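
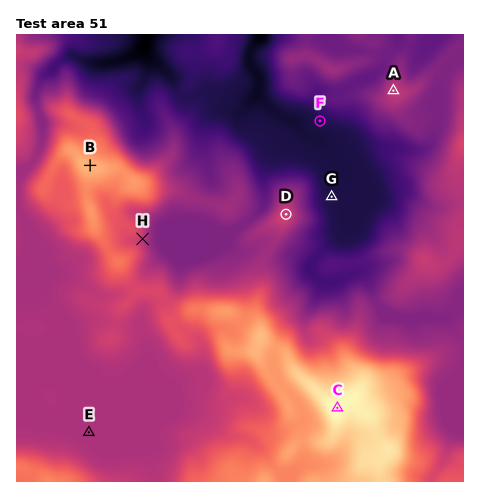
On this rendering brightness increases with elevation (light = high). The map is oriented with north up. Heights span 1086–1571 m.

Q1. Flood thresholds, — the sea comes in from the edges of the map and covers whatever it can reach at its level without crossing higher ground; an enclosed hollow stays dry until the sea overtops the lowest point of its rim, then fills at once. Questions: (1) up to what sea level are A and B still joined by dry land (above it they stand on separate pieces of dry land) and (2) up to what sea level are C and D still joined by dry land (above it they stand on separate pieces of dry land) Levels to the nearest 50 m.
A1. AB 1250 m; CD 1300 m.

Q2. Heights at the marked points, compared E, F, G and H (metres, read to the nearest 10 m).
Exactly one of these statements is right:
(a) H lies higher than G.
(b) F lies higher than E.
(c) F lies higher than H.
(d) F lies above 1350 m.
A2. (a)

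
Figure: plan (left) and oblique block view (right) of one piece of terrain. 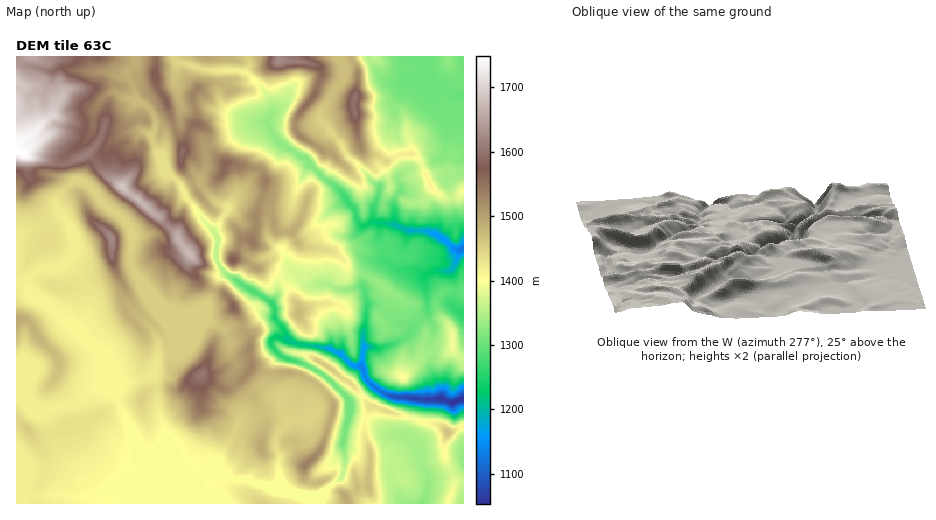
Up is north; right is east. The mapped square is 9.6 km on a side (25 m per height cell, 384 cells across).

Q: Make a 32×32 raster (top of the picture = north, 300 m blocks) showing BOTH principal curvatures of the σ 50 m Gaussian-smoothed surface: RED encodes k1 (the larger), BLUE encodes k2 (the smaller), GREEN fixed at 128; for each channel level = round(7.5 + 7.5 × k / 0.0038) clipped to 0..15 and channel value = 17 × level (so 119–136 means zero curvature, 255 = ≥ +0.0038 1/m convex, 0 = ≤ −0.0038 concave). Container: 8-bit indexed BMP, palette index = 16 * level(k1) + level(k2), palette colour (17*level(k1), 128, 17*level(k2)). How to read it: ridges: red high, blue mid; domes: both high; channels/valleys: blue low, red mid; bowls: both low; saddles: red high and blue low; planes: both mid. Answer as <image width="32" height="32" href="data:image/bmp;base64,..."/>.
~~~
<image width="32" height="32" href="data:image/bmp;base64,Qk02CAAAAAAAADYEAAAoAAAAIAAAACAAAAABAAgAAAAAAAAEAAATCwAAEwsAAAABAAAAAAAAAIAAABGAAAAigAAAM4AAAESAAABVgAAAZoAAAHeAAACIgAAAmYAAAKqAAAC7gAAAzIAAAN2AAADugAAA/4AAAACAEQARgBEAIoARADOAEQBEgBEAVYARAGaAEQB3gBEAiIARAJmAEQCqgBEAu4ARAMyAEQDdgBEA7oARAP+AEQAAgCIAEYAiACKAIgAzgCIARIAiAFWAIgBmgCIAd4AiAIiAIgCZgCIAqoAiALuAIgDMgCIA3YAiAO6AIgD/gCIAAIAzABGAMwAigDMAM4AzAESAMwBVgDMAZoAzAHeAMwCIgDMAmYAzAKqAMwC7gDMAzIAzAN2AMwDugDMA/4AzAACARAARgEQAIoBEADOARABEgEQAVYBEAGaARAB3gEQAiIBEAJmARACqgEQAu4BEAMyARADdgEQA7oBEAP+ARAAAgFUAEYBVACKAVQAzgFUARIBVAFWAVQBmgFUAd4BVAIiAVQCZgFUAqoBVALuAVQDMgFUA3YBVAO6AVQD/gFUAAIBmABGAZgAigGYAM4BmAESAZgBVgGYAZoBmAHeAZgCIgGYAmYBmAKqAZgC7gGYAzIBmAN2AZgDugGYA/4BmAACAdwARgHcAIoB3ADOAdwBEgHcAVYB3AGaAdwB3gHcAiIB3AJmAdwCqgHcAu4B3AMyAdwDdgHcA7oB3AP+AdwAAgIgAEYCIACKAiAAzgIgARICIAFWAiABmgIgAd4CIAIiAiACZgIgAqoCIALuAiADMgIgA3YCIAO6AiAD/gIgAAICZABGAmQAigJkAM4CZAESAmQBVgJkAZoCZAHeAmQCIgJkAmYCZAKqAmQC7gJkAzICZAN2AmQDugJkA/4CZAACAqgARgKoAIoCqADOAqgBEgKoAVYCqAGaAqgB3gKoAiICqAJmAqgCqgKoAu4CqAMyAqgDdgKoA7oCqAP+AqgAAgLsAEYC7ACKAuwAzgLsARIC7AFWAuwBmgLsAd4C7AIiAuwCZgLsAqoC7ALuAuwDMgLsA3YC7AO6AuwD/gLsAAIDMABGAzAAigMwAM4DMAESAzABVgMwAZoDMAHeAzACIgMwAmYDMAKqAzAC7gMwAzIDMAN2AzADugMwA/4DMAACA3QARgN0AIoDdADOA3QBEgN0AVYDdAGaA3QB3gN0AiIDdAJmA3QCqgN0Au4DdAMyA3QDdgN0A7oDdAP+A3QAAgO4AEYDuACKA7gAzgO4ARIDuAFWA7gBmgO4Ad4DuAIiA7gCZgO4AqoDuALuA7gDMgO4A3YDuAO6A7gD/gO4AAID/ABGA/wAigP8AM4D/AESA/wBVgP8AZoD/AHeA/wCIgP8AmYD/AKqA/wC7gP8AzID/AN2A/wDugP8A/4D/AIeHh4eHh4eHh4eHh3eHd4eXmJaWhYWWuIamhneHhpeWh4eHh4eIh4eHh3d3h4eHhoWFhoWnx8OTp6eGh4iGh6d3h4eHh4eIh4eHd4eHh4eHl5eFh8iDpZOmt3WHh4eXloeHh4eHh4eHh4eHh4eHdpeHqIWWlteUhIbHhoiHh7d2h4eHiIiHh4eHh4d3h4eHh4eohZiHpqaCl6Z2h3d2tnWXh4eHiIeHh4aXhoaXh4eHh4eHh4d2x4KohnZ2lrbo5Yd3h4eHh4iGh4eGh5iYl4d3h4eHh3fHgpa39/fHp6eTh4eHh4eHh4aYh4aHh5eGh4eHd4eHd9iQ1daAgICAgJGHh5iHh4eHd4eHlqaol5eXh3eHd4fXkOXmgKbJt6eEtnd3h5eHh4eHh4eGhae4loanl8bY06D1xZDHt7inlpanh3aXl4eHd3eHh4aHdbeGhqe2kdDy+KSQ0ceXl4eWp6eGmJeHh4d3d4eXhod3lqd2p6WwoJCworWypJSVh4eHtZaod3d3h4eHl5eHh3eGhoamybKU2aeWppKmmIeGlpe1mIeHh4eHh5eHh4eHh3eWt6amgMiohoaopaWHh4eFt4SGhoeHh3d3l5d3h4eGdobolbORuKenqKiWlYeXmJWWh4eHiIiHh3anhnaHdpe3xpRwpaWmhnWFlYSXmIeHhqinh4eHh4eHlraFh4eGtqSQoabIhoaHh4enlpeHdoaFhKWHh4eHd4XHlYWXh5fJt5D6pZWWhYaHl7eFh4eHiIioo4eIiId2dcelhYeWt7ingLWnqISFp5enlpaHh5eoqKSid4eIh4Wm6JV1hJTYh4SDt5aVp7eWhpaWhKaWk4KClLaHh4d2ldeFhIS215WVkrWWl5eXdbeFlrizk6Wml5eWh5aGdoemlYSE19eWlZHHhYWHl4eFp4eGg7WDtqanlqeXppeGhZeDlOm1hYaUtpWXdnaXl4aWuJR0t5S2hIa3lqeFlZSFdJXHl7d1daSmhriGhqenmJWShLi1pKWFhseGhre3prbHpoeGp5Z015aGp7e4p4WXc6W3xaOmt6WmhYeHl5d2doW3hZeWpYW3l4amdnWGdoKl16eDyJZ2lqeGh4eHl6eWh4WnhoWElqamp5d2d4eFtseGhYbHdnaWl4d3h4eHppaXhbiGl6aGpZenhnZ3h4W2tnaHhtiWhpeHh4eHh4eXlnaFp4Z2hbiUpoWVhnaHdoPnlYWnxoV2h4d3h4iHh4eop6eVloaWt4SomJaot5WGdYXXdJXYlYZ3h3eHh5eHhZaFhYaGhqenhpeWlZaElZZ1Y8WWddd0h3eHh4eHlpaXlpeXl4d2lqaFlaaWlpWWybfGxYWGxYSHh4eHh4c="/>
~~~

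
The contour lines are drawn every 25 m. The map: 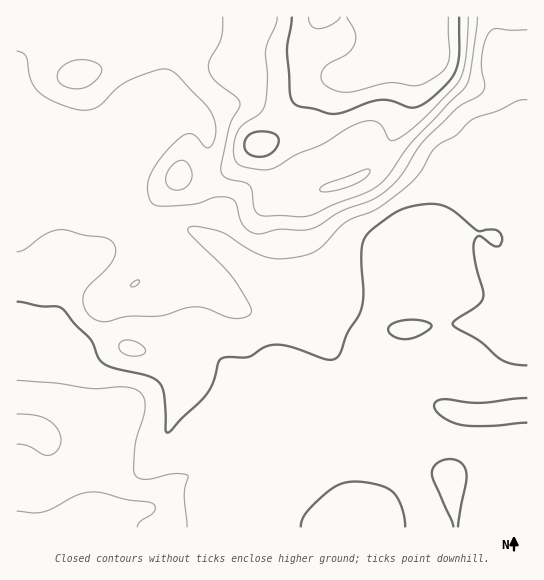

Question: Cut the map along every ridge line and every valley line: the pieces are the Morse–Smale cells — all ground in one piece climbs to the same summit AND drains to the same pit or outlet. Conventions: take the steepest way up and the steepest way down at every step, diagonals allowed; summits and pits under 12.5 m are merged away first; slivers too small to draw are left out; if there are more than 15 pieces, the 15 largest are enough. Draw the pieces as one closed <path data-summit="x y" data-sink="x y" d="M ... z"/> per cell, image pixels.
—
<path data-summit="423 17" data-sink="17 527" d="M527 16l-382 0-1 10 3 9 18 26-2 22-4 5-16 5-8 6-15 22-10 10-23 12-24 24-7-34-23-26-11-7-6-1 1 300 15-1 3-35 18-40 12-46 0-46 6-21 10-23-2-8-10-10 33-12 21-2 19-10 41-34 14 6 5 0 16-9 21-5 15 1 37 20 6 6 6 11 6 20-2 3-12 5-14 11-18 3-20 9-16 17-10 24 0 9 46 38 27 4 25-1-30 14-9 37 0 16 3 7 25 26-5 11-14 13-40 16-15 13 15-18 2-8-16-39-9-10-24-18-59-15-18 0-46 23-19 15-3 7-1 24 3 6 22 10 14 25 5 15 0 46-3 8-31 12-16 9 36 0 32-13 23-6 10 2 8 10 7 4 43 0 6-4 9-18 4-16 1-16 10-2 139-57 7-5 4-16 17-8 33-10 38 4 20 6 35-1z"/><path data-summit="135 283" data-sink="17 527" d="M190 229l-19 0-46 12-52 22-8 11-12 49-18 40-2 36 21 4-2-18 4-19 19-15 46-23 18 0 22 7 29 5 8 3 16 12 13 11 10 19 10 25 0 5-6 10 44-18 14-13 5-11-25-26-3-7 0-16 9-37 30-14-25 1-24-3-43-34z"/><path data-summit="370 527" data-sink="17 527" d="M410 431l-7 0-40 13-26 3-24 5-52 21-36-2-1 16-4 16-9 18-6 4-43 0-7-4-8-10-10-2-19 4-35 14 434 0-22-56-7-13-7-9-8-5-47-8z"/><path data-summit="178 177" data-sink="17 527" d="M183 111l-41 34-19 10-21 2-34 13 11 9 2 8-10 23-6 21-1 24 2 18 8-10 40-18 57-16 19 0 23 10-1-9 4-17-9-32 1-46-4-10-9-10z"/><path data-summit="527 410" data-sink="17 527" d="M443 373l-22 3-34 13-8 20-137 56-10 6 29 2 52-21 24-5 26-3 40-13 7 0 16 5 47 8 8 5 7 9 7 13 22 56 10 1 1-145-35 0-20-6-12 0z"/><path data-summit="78 74" data-sink="17 527" d="M138 37l-21 3-50-3-41 19-9 7-1 35 17 9 23 26 7 34 24-24 23-12 10-10 15-22 8-6 16-5 4-5 2-10 0-12-2-6-13-14z"/><path data-summit="35 429" data-sink="17 527" d="M35 399l-19 0 1 129 28 0 48-21 3-8 0-46-16-36-3-5-14-7z"/><path data-summit="258 145" data-sink="17 527" d="M249 103l-23 2-29 13 7 7 4 10-1 46 9 32-4 25 5 5 0-10 6-16 11-17 13-11 16-6 18-3 28-18-6-21-6-11-6-6z"/><path data-summit="41 17" data-sink="17 527" d="M143 16l-126 0-1 49 10-9 41-19 24 0 14 3 33-3 11 4z"/>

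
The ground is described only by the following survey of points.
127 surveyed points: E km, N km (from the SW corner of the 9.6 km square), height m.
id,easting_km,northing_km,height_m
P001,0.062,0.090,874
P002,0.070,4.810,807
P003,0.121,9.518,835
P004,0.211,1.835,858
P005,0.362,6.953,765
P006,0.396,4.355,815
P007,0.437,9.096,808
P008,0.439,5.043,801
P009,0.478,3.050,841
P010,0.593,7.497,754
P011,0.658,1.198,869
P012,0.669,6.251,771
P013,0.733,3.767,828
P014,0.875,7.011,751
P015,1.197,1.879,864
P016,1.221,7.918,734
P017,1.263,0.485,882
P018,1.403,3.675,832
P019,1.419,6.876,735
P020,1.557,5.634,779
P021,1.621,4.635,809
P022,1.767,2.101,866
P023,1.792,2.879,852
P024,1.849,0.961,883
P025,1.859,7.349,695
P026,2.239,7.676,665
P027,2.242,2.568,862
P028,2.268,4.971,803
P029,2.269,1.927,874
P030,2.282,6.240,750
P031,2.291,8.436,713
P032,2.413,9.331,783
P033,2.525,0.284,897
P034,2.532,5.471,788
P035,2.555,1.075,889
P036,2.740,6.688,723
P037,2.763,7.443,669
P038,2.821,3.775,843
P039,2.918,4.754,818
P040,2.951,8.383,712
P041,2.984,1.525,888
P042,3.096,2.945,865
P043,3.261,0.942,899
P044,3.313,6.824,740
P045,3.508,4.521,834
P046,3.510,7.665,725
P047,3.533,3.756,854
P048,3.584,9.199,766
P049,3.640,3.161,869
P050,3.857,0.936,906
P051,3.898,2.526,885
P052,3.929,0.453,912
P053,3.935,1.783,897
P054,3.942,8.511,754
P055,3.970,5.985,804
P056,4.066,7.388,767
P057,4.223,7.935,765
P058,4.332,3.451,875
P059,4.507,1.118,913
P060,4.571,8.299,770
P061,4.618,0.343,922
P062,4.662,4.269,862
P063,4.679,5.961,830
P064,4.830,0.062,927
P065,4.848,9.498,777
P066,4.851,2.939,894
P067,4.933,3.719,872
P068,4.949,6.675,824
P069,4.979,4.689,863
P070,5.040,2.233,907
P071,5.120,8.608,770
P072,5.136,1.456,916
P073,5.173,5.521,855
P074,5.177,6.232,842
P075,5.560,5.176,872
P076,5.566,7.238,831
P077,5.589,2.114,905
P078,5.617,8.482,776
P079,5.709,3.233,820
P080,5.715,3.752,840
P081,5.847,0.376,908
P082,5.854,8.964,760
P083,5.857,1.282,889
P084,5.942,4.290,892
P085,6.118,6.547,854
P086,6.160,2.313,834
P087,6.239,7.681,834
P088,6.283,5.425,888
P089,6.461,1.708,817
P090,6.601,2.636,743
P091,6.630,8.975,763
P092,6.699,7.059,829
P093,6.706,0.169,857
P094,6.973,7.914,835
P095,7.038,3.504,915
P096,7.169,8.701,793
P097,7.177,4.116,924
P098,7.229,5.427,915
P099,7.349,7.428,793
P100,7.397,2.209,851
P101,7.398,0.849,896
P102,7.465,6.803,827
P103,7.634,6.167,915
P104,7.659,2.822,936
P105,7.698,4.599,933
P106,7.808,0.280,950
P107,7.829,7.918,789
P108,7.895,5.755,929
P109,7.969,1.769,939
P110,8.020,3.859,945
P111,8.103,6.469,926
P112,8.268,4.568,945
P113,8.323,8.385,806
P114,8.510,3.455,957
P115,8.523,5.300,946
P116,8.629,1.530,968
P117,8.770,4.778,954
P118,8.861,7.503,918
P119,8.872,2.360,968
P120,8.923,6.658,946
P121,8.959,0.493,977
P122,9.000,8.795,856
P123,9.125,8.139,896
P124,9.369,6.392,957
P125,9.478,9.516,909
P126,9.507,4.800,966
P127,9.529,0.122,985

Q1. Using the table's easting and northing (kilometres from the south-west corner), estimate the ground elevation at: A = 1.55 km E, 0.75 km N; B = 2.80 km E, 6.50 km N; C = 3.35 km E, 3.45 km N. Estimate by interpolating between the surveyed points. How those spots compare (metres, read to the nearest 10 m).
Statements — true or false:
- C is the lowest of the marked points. false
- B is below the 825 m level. true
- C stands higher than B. true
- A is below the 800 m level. false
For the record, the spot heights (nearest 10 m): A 880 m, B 740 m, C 860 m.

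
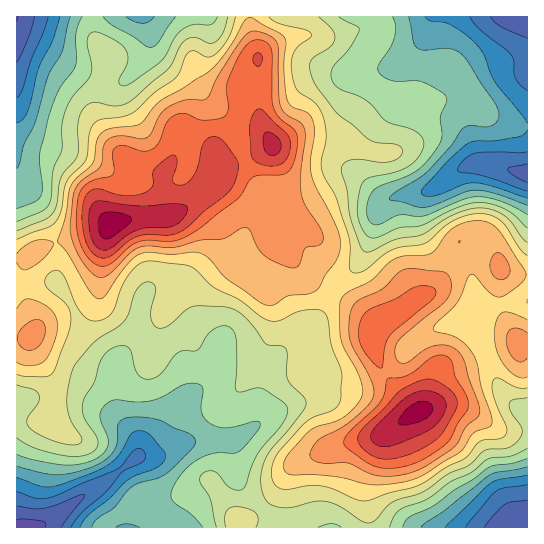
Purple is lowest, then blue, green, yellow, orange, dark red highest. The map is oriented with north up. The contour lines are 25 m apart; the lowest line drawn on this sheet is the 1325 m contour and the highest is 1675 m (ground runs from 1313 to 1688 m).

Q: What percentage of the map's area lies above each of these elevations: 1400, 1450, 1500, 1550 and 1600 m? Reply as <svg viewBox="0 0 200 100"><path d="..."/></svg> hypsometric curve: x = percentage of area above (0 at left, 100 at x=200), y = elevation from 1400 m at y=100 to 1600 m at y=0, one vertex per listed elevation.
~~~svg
<svg viewBox="0 0 200 100"><path d="M185 100l-28-25-48-25-45-25-39-25"/></svg>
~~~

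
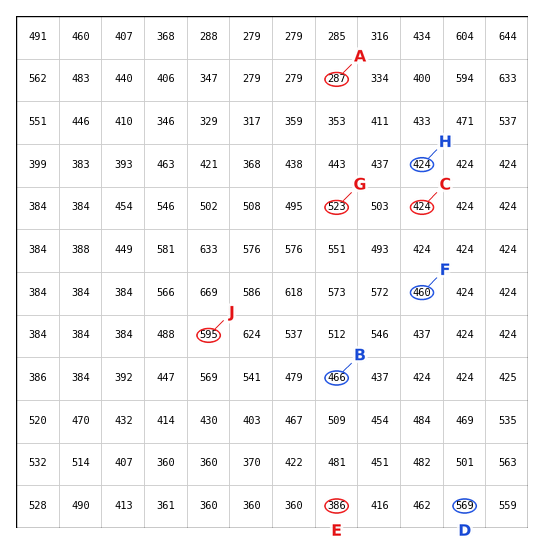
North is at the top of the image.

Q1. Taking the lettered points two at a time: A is lower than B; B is higher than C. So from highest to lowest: B C A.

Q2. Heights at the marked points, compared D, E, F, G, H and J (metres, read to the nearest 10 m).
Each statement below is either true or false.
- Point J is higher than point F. true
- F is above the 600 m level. false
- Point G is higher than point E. true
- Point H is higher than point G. false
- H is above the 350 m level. true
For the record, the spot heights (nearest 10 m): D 570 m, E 390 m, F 460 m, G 520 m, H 420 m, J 600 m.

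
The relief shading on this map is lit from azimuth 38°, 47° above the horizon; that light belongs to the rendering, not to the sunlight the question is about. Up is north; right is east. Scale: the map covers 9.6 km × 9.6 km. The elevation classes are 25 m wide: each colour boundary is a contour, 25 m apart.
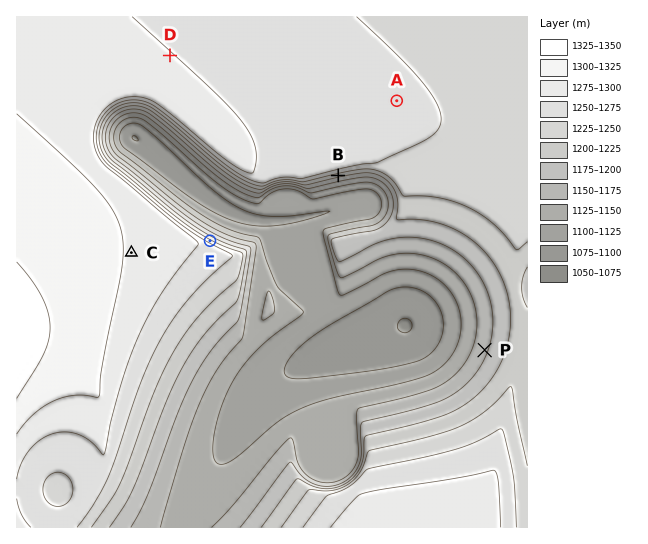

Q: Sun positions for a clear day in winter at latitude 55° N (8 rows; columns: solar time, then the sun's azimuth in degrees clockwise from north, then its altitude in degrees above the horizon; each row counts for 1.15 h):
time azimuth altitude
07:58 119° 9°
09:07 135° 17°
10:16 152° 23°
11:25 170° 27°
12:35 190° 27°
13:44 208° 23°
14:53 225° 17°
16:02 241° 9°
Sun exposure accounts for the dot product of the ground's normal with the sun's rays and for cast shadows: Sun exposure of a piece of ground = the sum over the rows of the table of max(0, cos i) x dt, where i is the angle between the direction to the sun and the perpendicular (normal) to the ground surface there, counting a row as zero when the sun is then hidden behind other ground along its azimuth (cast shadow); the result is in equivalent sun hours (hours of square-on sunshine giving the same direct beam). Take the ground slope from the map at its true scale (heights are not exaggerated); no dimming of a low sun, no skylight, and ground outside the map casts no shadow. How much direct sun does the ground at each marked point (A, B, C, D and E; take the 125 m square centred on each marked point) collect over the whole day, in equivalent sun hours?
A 3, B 4.9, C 3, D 2.9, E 0.9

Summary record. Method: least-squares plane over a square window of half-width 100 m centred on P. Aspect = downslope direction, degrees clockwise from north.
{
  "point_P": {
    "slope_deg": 5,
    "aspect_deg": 290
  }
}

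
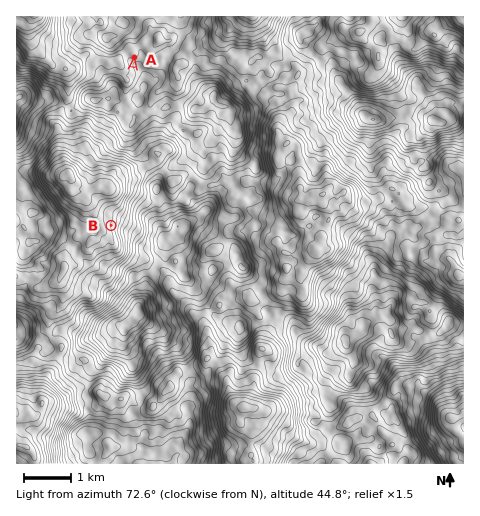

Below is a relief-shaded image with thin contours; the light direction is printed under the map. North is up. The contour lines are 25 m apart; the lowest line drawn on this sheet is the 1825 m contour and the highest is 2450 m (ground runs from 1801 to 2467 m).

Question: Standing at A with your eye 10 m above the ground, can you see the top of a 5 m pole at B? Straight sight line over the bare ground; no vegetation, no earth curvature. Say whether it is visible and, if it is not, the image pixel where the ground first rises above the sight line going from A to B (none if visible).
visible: false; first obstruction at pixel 121 157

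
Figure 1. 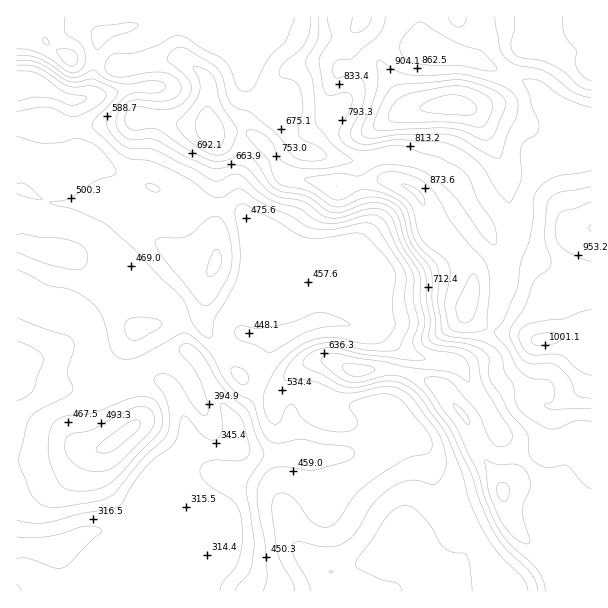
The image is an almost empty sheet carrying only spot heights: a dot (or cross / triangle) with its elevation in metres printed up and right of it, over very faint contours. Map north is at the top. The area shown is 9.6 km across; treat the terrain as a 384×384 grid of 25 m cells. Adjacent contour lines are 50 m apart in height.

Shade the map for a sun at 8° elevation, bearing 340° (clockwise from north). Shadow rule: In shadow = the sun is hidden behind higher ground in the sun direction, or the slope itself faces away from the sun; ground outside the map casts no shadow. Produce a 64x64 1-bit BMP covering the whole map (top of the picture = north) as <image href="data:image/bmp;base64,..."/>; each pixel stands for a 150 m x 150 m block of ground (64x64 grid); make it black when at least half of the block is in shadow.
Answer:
<image width="64" height="64" href="data:image/bmp;base64,Qk0+AgAAAAAAAD4AAAAoAAAAQAAAAEAAAAABAAEAAAAAAAACAAATCwAAEwsAAAIAAAAAAAAA////AAAAAAAAAAAAAAAAQAAAAAAAAADAAAAAAAAAAcAAAAAAAAABgBwAAAAAAAOA//wAAAAAAwD//gAAAAAAAP//gAAAAAAAP//AAAAAAAAP/8AAAAAAAAf/wAAAAAAAAf/AAAAAAAAA/8AAAAAAAAD/wAAAAAAAAH/AAADAAAAAH8AGP/AAAAAPwA///AAMAAfAB//+AB8AA4BAP/8AfwAAAMAP/wD/AAAAwB/8CAcAAAHCf/wYGwAAAcP//Dg8AAAAA//weHwAAwAB8cD4/AAHjAAAA/j4AAf8AAAH/PgAB/wAAAf8OAAB+QAAAfAAAAADgAHAcAAAAAeAB8AQAAAAB8AfwBAAAAAHwD/gAAAAAAOAf+AAAA4AA5D/8AAAfgABuf/8AAD8AAH5//4AAAAAAH///gAAAAAA///+AAAAAAD///AAAABAAf//8AAAAMAD///wAAAAAA////B4AAAB////8PwAAAP////h/AAAB//vAAf8AAAP/8AAH/wAAA//wAP//gAAH//AD//+AH7//8Bf//8A/v/AAAP//wAADwAAAP//AQOAAAAAP/4DD8AAAAABhh8/4AAAGAAAP3//gAAYAAB////gABgAAP///+AAAAAB+P8BwAAAAAPw8AAAAAAAAeDgAAAAAABAAAAAAAAAAMAAAAAAAAAAAAAAAAAAAAAAAA=="/>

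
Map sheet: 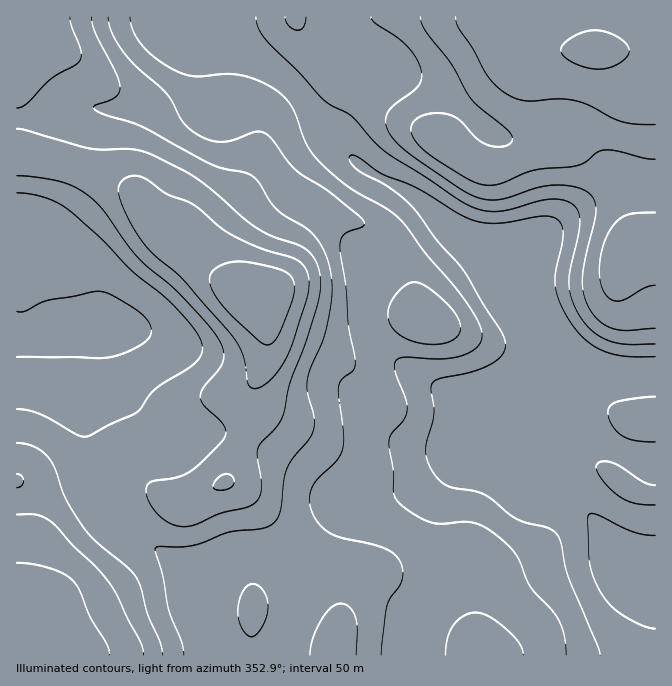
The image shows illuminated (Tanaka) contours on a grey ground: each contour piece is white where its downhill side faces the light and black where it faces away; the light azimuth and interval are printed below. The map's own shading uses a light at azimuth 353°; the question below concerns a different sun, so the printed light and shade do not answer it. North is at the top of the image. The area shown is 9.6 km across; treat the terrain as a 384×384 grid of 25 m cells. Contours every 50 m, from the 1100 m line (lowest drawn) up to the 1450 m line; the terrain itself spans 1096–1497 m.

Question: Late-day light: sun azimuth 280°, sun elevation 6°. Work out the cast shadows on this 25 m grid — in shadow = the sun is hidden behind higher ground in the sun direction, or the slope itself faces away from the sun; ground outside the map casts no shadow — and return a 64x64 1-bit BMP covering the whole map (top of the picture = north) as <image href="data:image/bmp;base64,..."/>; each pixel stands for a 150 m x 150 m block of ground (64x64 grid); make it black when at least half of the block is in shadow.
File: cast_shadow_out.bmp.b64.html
<image width="64" height="64" href="data:image/bmp;base64,Qk0+AgAAAAAAAD4AAAAoAAAAQAAAAEAAAAABAAEAAAAAAAACAAATCwAAEwsAAAIAAAAAAAAA////AAAAAAAAH+AAfAADwAAf4AB8AAHAAB/AAHwAAcAAH8AAOAAB4AAfgAAwAAHgAB+AAAAAAeAAHwAAAAAB4AAPAAAAAAHgAAAAAAAAAcAAAAAAAAADwAAAAAAAAAHAA4AAAAAAAcAHwAAAAAAAAAeAOAAAAAAAB4AAfwAAAAAPAAH/gAAAAB8AAf+AAAAAHgAB/wAAAAAeAAH8AAAAABgAAMAAAAAAAAAAAADAAAAAAAAAwOAAAAAAAAHg8AAAAAAAA/HwAAAAAAA/8fAAAAAAAD/x4AAAAAAAf//4AAAAAAB///gAAAAAAD//8AAAAAAAP//gAAAAAAA//4f4AAAAAD//D/gAAAAAP/4f+AAAAAA//h/wAAAAAD/+H+AAAAAAP/4fwAAAAAAf/h+AAAAAAB/+HwAAAAAAD/w+AAAAAAAP+HwAAAAAAAfg/AAAAAAAB8H4AAAAAAAAAfAAAAAAAAADwAAAAAAAAAEAeAAAAAAAAAB8AAAAAAAAAHgAAAAAAMAAAAAAAAABgAAAAAAAAAEAAAAAAAAAAAAAAAAAAAAYAAAAAAAAAAAAAAAAAAAAAAAAAAAAAAAAAAAAAAAAAAAAAAAAAAAAAAAAAAAAAAAAAAAAAAA/AAAAAAAAAP8AAAAAAAAB/wAAAAAAAAP+AAAAAAAAB/4AAAAAAAAH8AAAAAAAAA=="/>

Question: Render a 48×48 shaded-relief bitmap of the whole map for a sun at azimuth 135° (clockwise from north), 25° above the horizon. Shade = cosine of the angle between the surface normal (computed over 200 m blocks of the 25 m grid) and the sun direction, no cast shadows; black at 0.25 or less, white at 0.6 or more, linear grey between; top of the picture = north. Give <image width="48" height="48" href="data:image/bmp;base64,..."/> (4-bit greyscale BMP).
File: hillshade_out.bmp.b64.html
<image width="48" height="48" href="data:image/bmp;base64,Qk32BAAAAAAAAHYAAAAoAAAAMAAAADAAAAABAAQAAAAAAIAEAAATCwAAEwsAABAAAAAAAAAAAAAAABEREQAiIiIAMzMzAERERABVVVUAZmZmAHd3dwCIiIgAmZmZAKqqqgC7u7sAzMzMAN3d3QDu7u4A////AHd3iIiaqph3eIh1Rpu6h3dmd4iJmqiHd3d4iIiZqph3eJl1RYu6h3dmZ3eImqmHd3eIiIiZqYh3eJmGRHqqiHdmZ3d4iZh3d3eIiImaqYd3Z4mHVGipmHdmd3d3iZiHd3d4iYmaqYd3Z4mHZWiZmIdmd4iIiZiHd3d3iIiJqYd3ZniHdmeImId3eIiImZiHd2Zmd3d4mYd3d3iId3eIiId3eImImqh3d2Znd3d3iZmId4iId3d3eIdmeIiImqh3d1Z3d3d3iru5mJmYd2Zmd3ZmZ3d3iqh4iFZ4iHd3is3cuqqZh2ZmZmZVZmZmeZiImWZ4iId3eKzdzMuph3d3d2ZVVnZVZ4iJmoiJmIdmVnm83My6mId3d3ZVVndmZ4iImZmZmHdlRDV5vMy7qpmIiIdlZnd3d4d4h4iamHZmUyI2iru7u6mZmZh2ZniId3d3d2eJmHZnZTETaau7u6qZmZh3Z3iId3Z3d1Z4h2Znd1MjaKu7u6qZmqqYeIiIdmZ4mVVndmVneHZVaKu7u6qZq7uoiIiHdmZ4mlZndlVneId3eau6qqqZq7upiIh3dmZmeGZ3ZlVWZ3d3iau6qqqZqqqYh3d3d2VURGZ3ZmVVVVVWeKzLqZmZmqqZiId3d2VEM2ZmZmVURDM0V63tupmZmqq6qZiHd2ZmVWZmZmZVRDIiRp3/25mZq7zMy6mId3iZqmZ3d3ZlVUMzRp3/66mZq83d3LqYd4m83Xd3d3d2ZlVEVpz/7KmJmszd3KmId4m93Yh3d3d3dmZWaJzv/bmHeKu7upiHdmiszIiId3eHd2ZmeKzv/cl1RniZmYh3ZFeau4iIiIiIh2Zmd5vf/sp0NGeImId2QzWJqoiZmIiIh2ZVVni+/smFNFd4mYd1ISR5mYiJmYiIiHZUREWL3cmHVWeImHd0EANpmXiJmYd3iHZURDNHrLl3d3d4iHd1EAFYmXd4iYdmeHdlRDM1i7qIiIiIiId2IABGiHd3iHZmd3d2VVRGiqqZiIiJqqqXQQAlZ3d3d2VWd3d3ZmZmiZiIeImave3KdBAkZpiIh2Vmd2d3d3d3eIdmZ4mavf/9t0M1ZqqpiGVmdmZ3eIh3d2VWeJmZve/+2oZWd7uph2VWZmZmZ4h2ZmZniZmZq83u3Kh3d6qZhlRFZlVVVniHd3d4mZmZiJqru6mIiId3ZVREVVVURXiIiIiIiIiYd3eImamZmWZmVVRFVmVURWiZmZh3dneId2d3iJmZqnZmZVVWZ3dlVXiZmZhlVFZ3d3iIiZmaqpiHd3d3iId2ZniIiIdUMzRniImZmZmZmaqpmIiIiId2ZneIiIdTIzRXeImqqZmIiau7qpmId3ZlZmd3eIhkM0VWd4maqZmZiKvMuqmHZmZVZnd3iIh2VFVmZ3iZmZmZmZq7uqmHd3d3d3eIiJiHZmZmZniIiImZmIiaqpmHd3d3d3eImZmId2d3Zmd3d3eIiHiJqqqYd3d3d3eJmZmYh2Z3dmZmZmd3d3iJqqqYd3d3dmaJmIiIh2Znd2ZmZmd3dw=="/>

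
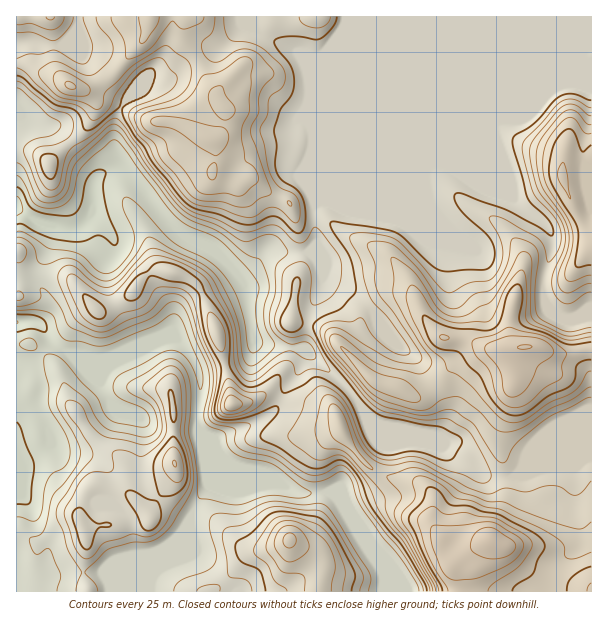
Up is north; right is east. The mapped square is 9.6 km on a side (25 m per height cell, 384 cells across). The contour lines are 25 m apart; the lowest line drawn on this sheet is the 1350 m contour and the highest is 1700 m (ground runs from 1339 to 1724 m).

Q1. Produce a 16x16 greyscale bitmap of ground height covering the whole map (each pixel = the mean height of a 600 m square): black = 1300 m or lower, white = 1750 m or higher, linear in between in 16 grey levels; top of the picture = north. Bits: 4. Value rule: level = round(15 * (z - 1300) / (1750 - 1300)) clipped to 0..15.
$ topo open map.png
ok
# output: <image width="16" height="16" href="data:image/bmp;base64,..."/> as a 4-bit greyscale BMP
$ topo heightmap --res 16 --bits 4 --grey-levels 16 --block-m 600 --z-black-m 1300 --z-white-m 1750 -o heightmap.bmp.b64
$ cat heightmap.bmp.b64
<image width="16" height="16" href="data:image/bmp;base64,Qk32AAAAAAAAAHYAAAAoAAAAEAAAABAAAAABAAQAAAAAAIAAAAATCwAAEwsAABAAAAAAAAAAAAAAABEREQAiIiIAMzMzAERERABVVVUAZmZmAHd3dwCIiIgAmZmZAKqqqgC7u7sAzMzMAN3d3QDu7u4A////AEVUVWiWSdy7RmVFeYV83bo2Z2RFVZupmTRmdEVoiHiINERlZ5hniYg0NGaHiKqsujMzRkVpib3bNGRHRniKq6hFVmU2Z5iJmUM0Q0VnhmiKIzNHd2Zmd3pUNIqXZmZmm1ZHqpZmZmabV4ial2ZmZmiJh4mXZmZmZoiKmHd2ZmZm"/>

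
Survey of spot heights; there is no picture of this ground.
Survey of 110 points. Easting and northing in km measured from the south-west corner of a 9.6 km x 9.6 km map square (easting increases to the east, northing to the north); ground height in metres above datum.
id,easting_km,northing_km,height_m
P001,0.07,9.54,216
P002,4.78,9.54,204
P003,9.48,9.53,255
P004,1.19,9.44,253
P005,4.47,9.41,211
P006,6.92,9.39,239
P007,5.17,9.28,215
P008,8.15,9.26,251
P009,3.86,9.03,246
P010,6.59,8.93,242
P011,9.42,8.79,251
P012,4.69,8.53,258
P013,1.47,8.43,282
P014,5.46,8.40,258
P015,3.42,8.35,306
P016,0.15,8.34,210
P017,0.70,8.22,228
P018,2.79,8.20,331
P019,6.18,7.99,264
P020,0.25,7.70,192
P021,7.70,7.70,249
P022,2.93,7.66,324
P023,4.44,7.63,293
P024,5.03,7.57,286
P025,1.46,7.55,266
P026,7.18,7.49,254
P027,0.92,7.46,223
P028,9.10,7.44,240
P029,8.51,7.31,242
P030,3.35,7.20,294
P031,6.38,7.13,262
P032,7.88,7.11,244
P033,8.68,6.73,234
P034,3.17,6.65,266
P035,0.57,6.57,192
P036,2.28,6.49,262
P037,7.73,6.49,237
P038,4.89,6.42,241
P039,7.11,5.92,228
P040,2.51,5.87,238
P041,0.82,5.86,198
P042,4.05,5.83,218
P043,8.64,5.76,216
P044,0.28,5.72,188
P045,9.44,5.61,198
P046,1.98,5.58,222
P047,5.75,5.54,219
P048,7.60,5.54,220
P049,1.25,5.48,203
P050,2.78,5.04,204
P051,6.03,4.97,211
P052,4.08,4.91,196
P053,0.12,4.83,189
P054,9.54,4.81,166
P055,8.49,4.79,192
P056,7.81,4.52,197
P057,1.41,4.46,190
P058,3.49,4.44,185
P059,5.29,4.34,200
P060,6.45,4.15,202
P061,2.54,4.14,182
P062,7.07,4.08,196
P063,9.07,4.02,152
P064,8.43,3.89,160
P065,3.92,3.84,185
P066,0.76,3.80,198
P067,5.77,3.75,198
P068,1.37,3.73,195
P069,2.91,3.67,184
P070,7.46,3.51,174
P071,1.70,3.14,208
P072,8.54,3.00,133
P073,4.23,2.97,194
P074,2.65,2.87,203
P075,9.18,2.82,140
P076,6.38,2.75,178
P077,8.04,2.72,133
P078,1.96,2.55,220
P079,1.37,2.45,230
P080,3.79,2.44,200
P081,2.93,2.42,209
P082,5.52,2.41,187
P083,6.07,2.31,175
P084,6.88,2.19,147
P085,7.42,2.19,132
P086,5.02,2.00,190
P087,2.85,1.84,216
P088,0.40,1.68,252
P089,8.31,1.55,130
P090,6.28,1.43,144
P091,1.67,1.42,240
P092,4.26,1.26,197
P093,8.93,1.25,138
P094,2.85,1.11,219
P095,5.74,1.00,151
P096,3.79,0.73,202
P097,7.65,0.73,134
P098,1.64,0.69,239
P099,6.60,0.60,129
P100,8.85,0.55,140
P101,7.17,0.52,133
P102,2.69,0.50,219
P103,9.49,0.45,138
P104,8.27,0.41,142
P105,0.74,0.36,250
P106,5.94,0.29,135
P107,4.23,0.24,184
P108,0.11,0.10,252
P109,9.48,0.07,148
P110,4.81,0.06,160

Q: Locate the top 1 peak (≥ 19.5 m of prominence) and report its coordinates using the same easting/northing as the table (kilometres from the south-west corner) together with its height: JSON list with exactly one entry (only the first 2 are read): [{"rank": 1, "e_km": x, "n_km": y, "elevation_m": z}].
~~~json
[{"rank": 1, "e_km": 2.64, "n_km": 8.09, "elevation_m": 333}]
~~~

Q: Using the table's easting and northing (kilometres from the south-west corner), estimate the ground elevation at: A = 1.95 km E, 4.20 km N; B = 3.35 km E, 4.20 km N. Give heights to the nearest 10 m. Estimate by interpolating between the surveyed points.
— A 190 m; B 180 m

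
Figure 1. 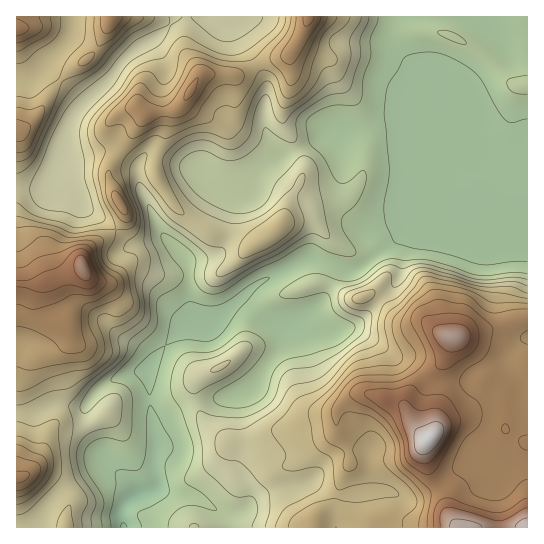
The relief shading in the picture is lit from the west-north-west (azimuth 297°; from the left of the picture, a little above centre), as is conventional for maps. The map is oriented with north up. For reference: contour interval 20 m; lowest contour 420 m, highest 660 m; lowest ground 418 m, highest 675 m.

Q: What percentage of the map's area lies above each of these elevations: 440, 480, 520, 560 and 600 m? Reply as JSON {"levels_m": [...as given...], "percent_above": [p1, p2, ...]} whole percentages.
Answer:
{"levels_m": [440, 480, 520, 560, 600], "percent_above": [88, 61, 40, 22, 8]}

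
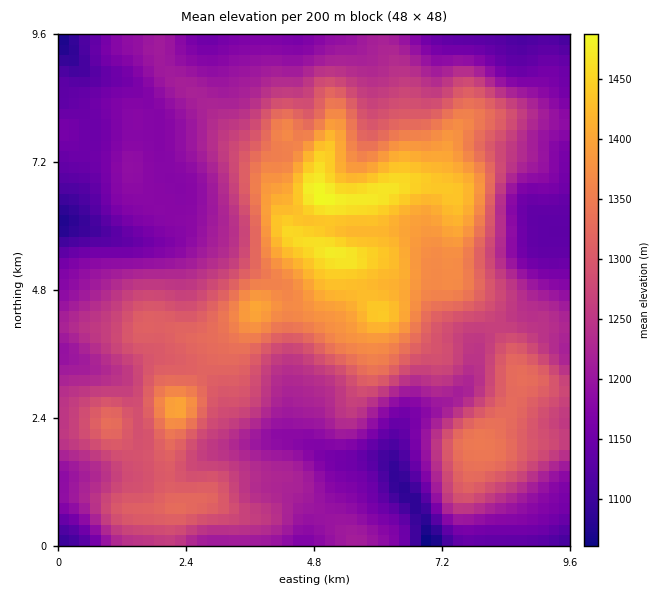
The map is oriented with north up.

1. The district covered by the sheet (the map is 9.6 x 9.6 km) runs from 1050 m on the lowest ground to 1490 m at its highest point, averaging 1260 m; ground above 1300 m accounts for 30.1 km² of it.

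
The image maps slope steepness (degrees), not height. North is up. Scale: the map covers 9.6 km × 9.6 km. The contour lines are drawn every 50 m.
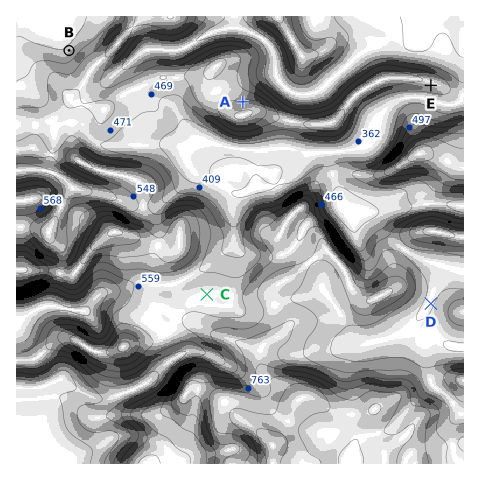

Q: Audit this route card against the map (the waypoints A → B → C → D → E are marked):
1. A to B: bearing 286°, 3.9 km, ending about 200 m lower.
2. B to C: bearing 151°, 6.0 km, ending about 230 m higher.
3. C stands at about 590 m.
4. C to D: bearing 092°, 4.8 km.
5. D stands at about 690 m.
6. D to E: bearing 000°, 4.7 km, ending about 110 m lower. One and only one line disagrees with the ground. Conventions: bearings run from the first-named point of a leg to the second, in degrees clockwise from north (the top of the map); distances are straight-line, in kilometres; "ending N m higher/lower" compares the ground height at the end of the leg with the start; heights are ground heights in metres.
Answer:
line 5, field height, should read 550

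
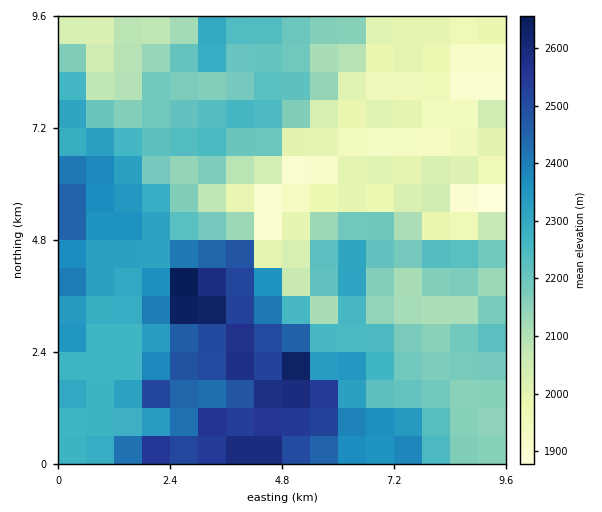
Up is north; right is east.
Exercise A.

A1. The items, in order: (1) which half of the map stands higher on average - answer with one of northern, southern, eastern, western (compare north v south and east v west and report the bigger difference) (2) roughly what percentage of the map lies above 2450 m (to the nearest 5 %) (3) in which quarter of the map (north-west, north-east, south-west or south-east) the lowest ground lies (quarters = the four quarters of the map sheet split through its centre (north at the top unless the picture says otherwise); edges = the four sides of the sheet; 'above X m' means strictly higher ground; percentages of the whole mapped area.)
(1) The southern half stands higher on average than the northern half.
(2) Roughly 15 % of the ground is higher than 2450 m.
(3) The lowest point lies in the north-east quarter of the map.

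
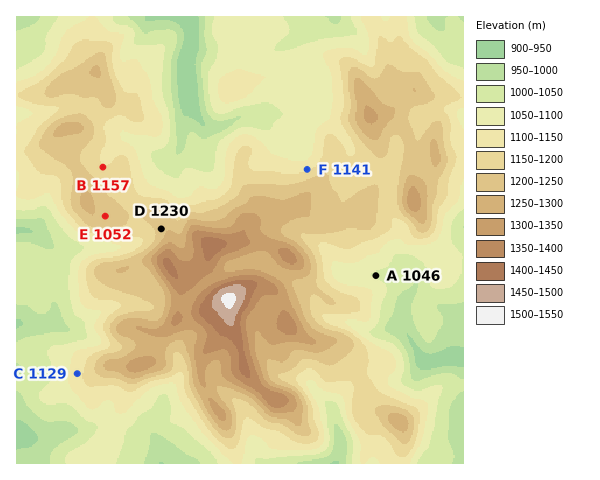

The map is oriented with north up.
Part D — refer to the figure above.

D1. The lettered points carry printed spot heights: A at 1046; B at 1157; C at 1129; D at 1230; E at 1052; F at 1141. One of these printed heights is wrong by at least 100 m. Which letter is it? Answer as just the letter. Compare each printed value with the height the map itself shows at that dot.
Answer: E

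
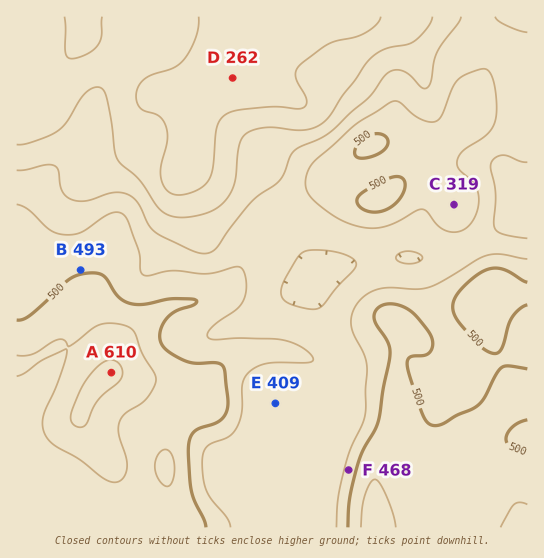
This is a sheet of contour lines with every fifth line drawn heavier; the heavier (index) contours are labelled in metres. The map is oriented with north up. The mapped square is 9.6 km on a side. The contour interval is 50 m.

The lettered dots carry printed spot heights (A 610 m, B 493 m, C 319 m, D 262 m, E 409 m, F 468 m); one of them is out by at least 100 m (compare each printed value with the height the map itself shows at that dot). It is C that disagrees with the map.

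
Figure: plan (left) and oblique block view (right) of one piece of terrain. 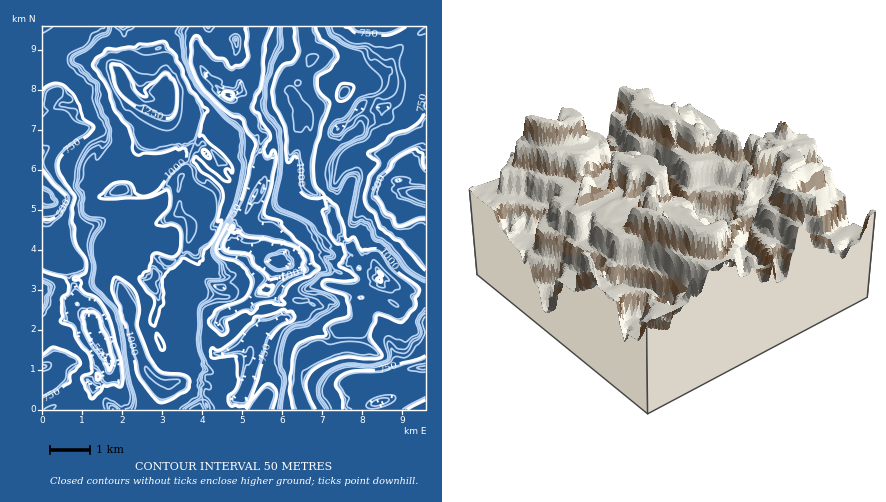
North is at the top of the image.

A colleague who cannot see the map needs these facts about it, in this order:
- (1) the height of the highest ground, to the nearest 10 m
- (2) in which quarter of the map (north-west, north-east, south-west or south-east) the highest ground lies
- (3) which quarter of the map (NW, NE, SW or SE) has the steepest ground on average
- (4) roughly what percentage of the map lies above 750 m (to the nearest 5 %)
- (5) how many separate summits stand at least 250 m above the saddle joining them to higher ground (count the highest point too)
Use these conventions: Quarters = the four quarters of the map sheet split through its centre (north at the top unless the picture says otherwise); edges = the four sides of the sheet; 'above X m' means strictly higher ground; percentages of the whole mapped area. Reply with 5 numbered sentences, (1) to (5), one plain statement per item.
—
(1) About 1320 m is the highest elevation on the sheet.
(2) The highest point lies in the north-west quarter of the map.
(3) The steepest ground, on average, is in the south-east quarter.
(4) Roughly 75 % of the ground is higher than 750 m.
(5) Counting only tops that stand 250 m proud, the map has 2 summits.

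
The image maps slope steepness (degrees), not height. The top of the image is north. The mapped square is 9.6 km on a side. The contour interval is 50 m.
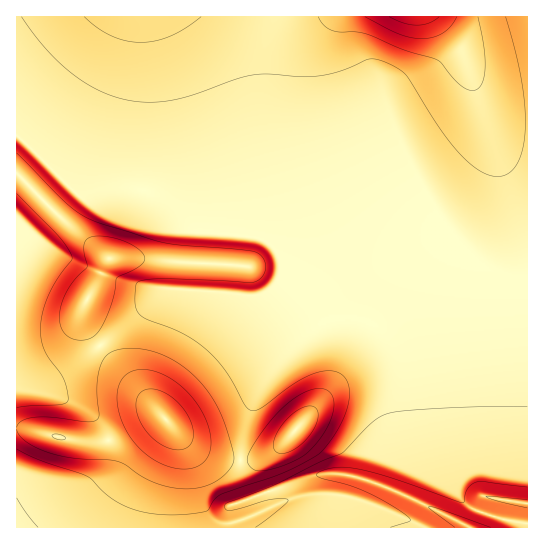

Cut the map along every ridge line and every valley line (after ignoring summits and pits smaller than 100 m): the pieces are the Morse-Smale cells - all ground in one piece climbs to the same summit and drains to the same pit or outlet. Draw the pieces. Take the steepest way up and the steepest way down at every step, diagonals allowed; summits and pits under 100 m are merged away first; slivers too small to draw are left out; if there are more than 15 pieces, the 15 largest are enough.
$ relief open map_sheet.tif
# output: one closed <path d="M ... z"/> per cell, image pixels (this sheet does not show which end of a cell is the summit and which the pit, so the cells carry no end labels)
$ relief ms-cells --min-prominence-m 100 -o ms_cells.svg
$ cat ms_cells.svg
<path d="M527 16l-510 0-1 119 7 5 58 56 30-8 30 1 18 7 11 7 28 29 47 3 14 2 8 4 12 12 10 22 19 20 18 26 9-2 23 0 9 2 15 10 14 19 7 24 5 61 7 34 0 10-6 18 62 31 10-26 5-6 42 7z"/><path d="M18 136l-2 1 1 391 451-1-59-30 6-18 0-10-7-34-5-61-7-24-14-19-9-7-15-5-23 0-9 2-18-26-19-20-10-22-12-12-8-4-14-2-47-3-28-29-11-7-18-7-30-1-30 8z"/><path d="M486 496l-5 6-8 26 55-1 0-22-2-2-25-3z"/>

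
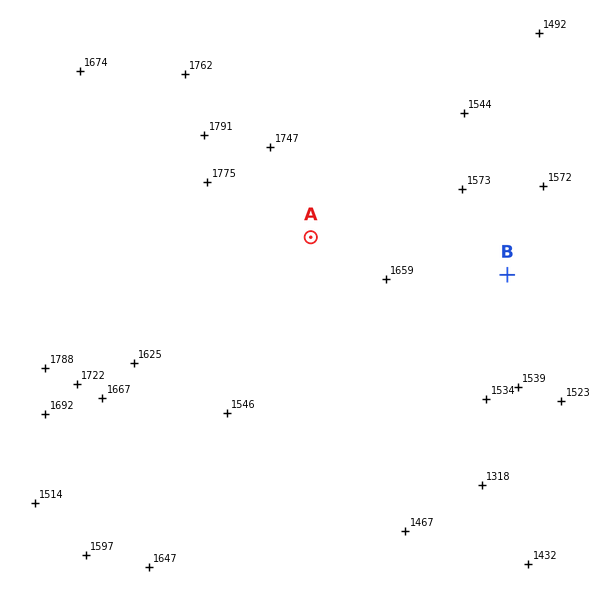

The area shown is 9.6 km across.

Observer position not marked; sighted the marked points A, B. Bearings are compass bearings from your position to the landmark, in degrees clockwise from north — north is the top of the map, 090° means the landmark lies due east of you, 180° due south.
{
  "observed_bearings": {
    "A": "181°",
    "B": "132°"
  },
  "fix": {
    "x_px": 313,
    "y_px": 100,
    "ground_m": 1690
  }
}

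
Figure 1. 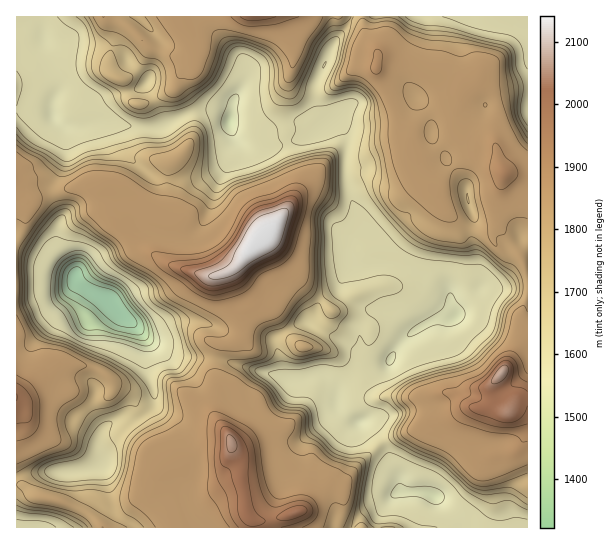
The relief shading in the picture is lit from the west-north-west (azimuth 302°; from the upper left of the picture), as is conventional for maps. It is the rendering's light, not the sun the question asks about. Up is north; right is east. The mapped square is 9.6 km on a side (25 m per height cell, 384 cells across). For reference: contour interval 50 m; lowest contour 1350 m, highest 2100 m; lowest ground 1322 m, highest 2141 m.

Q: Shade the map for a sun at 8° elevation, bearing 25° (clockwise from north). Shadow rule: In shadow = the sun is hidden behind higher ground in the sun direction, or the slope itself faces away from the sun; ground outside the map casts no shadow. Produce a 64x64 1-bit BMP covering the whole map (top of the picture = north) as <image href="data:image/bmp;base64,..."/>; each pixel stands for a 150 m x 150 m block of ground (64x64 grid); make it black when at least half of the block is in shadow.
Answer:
<image width="64" height="64" href="data:image/bmp;base64,Qk0+AgAAAAAAAD4AAAAoAAAAQAAAAEAAAAABAAEAAAAAAAACAAATCwAAEwsAAAIAAAAAAAAA////AAAAAAD/x4D8+AD//v+HgPA4B////gYB4AAP///wBAHgAA///4AAAfAAD///AAAB4AAP//7+CAHAAA//7/8MAeAAD//zf4wB4AAH//gfXADgAAf//AB4AMAAB/P+gGAAwAAHw/+AcAAAAA8D/4B4AAAAH4P/A3zwAAAfwcADPfgAAA/EAAAh8ABwAQRgAGHwAPgAAFgAYfgB/gAACADD/g//AAAAAAf+P/8AAAAAD//+/wAAAAA//4HwAAAAAP//wYAAAAAB///jggBH+AP///HjAH/4B///+DsA//gP///8HgH/+A////4YA//8H////ggD//4f////AAf//z///j+AH///P//wD4A///5//sAHwD///j/8AAHAP//wP/gAAAA//+A/+AAAAD/4QD/gAAAAf8ABH8AAAAJ/+GEPgAAAA3/w4A+AAAACfuDABwAAAAB8gNAAAAAAAH8B2AAAAAAAfwHYAADgAAB+AdAAAcAAAP4AAAAAAAQA/gAAAAAADgf+AAAA3sB/B/wAAAH/8P+H/AAAAf/5/8f8AAAB////5/wAAAf////3/AAAB/x//+P8AAAH////4/wAAAP/5//h+AAAA/Pg/+T4AAADx+B/x4AAAAPP4H/HgAAAA/+Af8fAAAAB/wB/h4AAAAP+YH+HgAAAA/zgP8PAAAAD4MA/8YAAAA=="/>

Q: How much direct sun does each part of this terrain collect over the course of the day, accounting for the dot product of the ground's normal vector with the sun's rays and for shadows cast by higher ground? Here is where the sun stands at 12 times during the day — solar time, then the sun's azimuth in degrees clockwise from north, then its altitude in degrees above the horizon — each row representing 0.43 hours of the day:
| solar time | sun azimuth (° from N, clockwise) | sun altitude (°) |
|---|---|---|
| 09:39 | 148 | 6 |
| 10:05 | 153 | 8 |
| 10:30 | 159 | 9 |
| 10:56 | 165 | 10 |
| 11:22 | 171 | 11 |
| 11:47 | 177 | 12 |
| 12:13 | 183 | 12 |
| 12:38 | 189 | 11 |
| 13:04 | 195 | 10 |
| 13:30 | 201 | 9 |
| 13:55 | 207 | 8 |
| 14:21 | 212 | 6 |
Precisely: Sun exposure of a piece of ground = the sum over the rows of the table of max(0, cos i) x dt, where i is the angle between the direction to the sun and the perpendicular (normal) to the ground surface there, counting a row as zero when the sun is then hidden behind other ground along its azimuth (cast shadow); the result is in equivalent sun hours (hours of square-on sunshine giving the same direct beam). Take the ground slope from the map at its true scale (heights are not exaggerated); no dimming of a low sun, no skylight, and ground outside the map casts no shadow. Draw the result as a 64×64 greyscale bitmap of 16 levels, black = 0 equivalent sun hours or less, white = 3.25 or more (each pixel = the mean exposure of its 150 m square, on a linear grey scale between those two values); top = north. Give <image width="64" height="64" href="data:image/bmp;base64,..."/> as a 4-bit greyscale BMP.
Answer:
<image width="64" height="64" href="data:image/bmp;base64,Qk12CAAAAAAAAHYAAAAoAAAAQAAAAEAAAAABAAQAAAAAAAAIAAATCwAAEwsAABAAAAAAAAAAAAAAABEREQAiIiIAMzMzAERERABVVVUAZmZmAHd3dwCIiIgAmZmZAKqqqgC7u7sAzMzMAN3d3QDu7u4A////AFVWeb3IIAFHdURERFaJmHes3KdmZhAAAAEzMzRERERErN3v/ZMAFYhkREREVmZTIiWLt1ZXMAAAEzMjNERWZWfv//+1EBI2hlREREVmVDMgAAEjRmdRAAASIQE0VoiHnKmYYxACMjVURERERWZUQyAAAAFFZmMQAAAAAkV6uZq7cxAAAAAAE0REREREZmVDIAAAAjRFZSMxIjRnaM/+3LkxAAAAAAACNERERENGZUMhAAASNERWM1VGiIeM7t3chDEAAAAAAAE0REREQ0ZUMyIhASIzMUZTRWVmad6nZ5qnqUAAAAAAAjRERERERnVEMiIyIiEAFWRFZmi92mRFV5qK3IZTEAATM0RERERFdlQzMzIiAAABVVVpz/6mREVWZ2Z63utiEjMjRERERERmQzMzIREAAAA2aM//2mREQ0RWdlVnZmQ0QhEjMzREREMiMzMxAAAAAAN9/sl1REREQ0V4dUMkZkMyAAEjNEREIAEjRGMAAAAAETeoZURFVXiIdodkMyR3UyIQAAEjQzIAACNEVQAAAAASESNERVaJrN3Jh1RERGiGQyEAACRDIAABMyETEAABIiIQATREaKy6u6lVREaHaLuFQgABREMQABIyAAAAAAE0RERDMzRXmXZEVlQ0RYqGi7hSAARUMhABIzIAAAABEjNXeahURUMRIyI0MSNEVnU1iGMAJUMiIhIjIQAAABIiMyNDM0RmQQJUMiMAI0RDNFVWQQFTERIzMyEAAAASIzMzIAAAEREBJFdzAAAjRENHhjIAAiAAEjMyAAAAASIzQzMxAAAAAAAAA4cgASNERohRAAARAAACIQAAAAATM0REMzEAAAAAAAAAJTEiI0RDIQAAABEAAAEAATRDNHqYiHVDMgAAAAAAAAAAEjIiMhAAAAAAABAANVeaq6dnvv/qZEMzMRAAAAAAAAACQgAAAAAAAAAAERSId2ZlM0ZmZkIkQ0RCEAAAAAAAABNDAAAAAAAAAAEiR1QiNEREQxAAAUREQzMQAAAAAAAAEzIAAAAAAAAAAzRkEAE0RXqUAAAlZERDMyEAAAAAAAAjIAAAAAAAAAAkNVMRNmVFjNogATZlRDMzMhAAAAAAASMQAAAAAAAAAVVpiIqXVEVWeZISWYdDMzMzMRAAAAABIyAAAAAAAAAVec7bqHZURERGm4VBEjRDMzMzIAAAAAACQAAAAAAAAUZ6zKiKy5dURER7uCACVlREQzMyERAAAAFBAAAAAAADVEZ3eM7+7JZERFinIAEjVVRDMzMzIQAAAkIAAAAAE2d4u5eLzM3uyFREVnUxEREjMzMzNEQyIRI0QxIQAAFYmt/8m9yERpvLhlVEVDMiIiIjMzNEQzMiR3ZEM1EAA2ev/aiXQQAAFq79plREMzMzMzMzREQzMza8pkVDWGRWZ7yXZSAAAAATa+/7ZERDNERERERVZnd2jdlzaFNGq6dnh1QxAAAAAAI1i9uFRUNEREREV5vN7+3sdTJ5hURomt62QyEQAAAAACRFiHVFQ0REREWL3v7cvbZEImmoVXrO/HRDMzIQAAAAE0RXdURDREREV6zKh2Z4VFQ0aKp1fOyWREREMzIAAAABM0Z2QzNERER6uWVWZUI1VWZmm6dYuFREREQzMyAAAAABJXdUZVRERquVVnZkEUVFd1V6zZVVRERERDMyEAAAAAABVmeZZERpumZ3VEIDVEVVREau6mRERERDMyEAAAAAAAAUWKlURYqXeGVEMiVUVURENGm5ZEREQyEQAAAAAAAAAAFFh0RWh1VmVEQyNUVlREQzM0REREQxAAAAAAAAAAAAACRlRFZkNVVERERURYdlREQwATMzMhAAIhEAAAAAAAAAI1REVTNWVEQzWJdWeHVDMgAAARAAABRmVCAAAAAAAAEjRERDJFVERDNYllVDMzMgAAAAAAABVVVmQQAAAAAAAAATQ0RVVUREM0VVQxATEAAAAAAAAAIhEkVCAAAAAAAAAAEzNXZURERERERDIiMAAAAAAAAAAAAAEzIQAAAAAAAAACMkZlREMzVUREMiIQAAAAAAAAAAAAAAERAAAAAAAAAAEiNFREQyNEREMiMgAAAAAAAAAAAAAAAAEAAAAAAAAAEiIzNEREREREMyMxAAAAAAAAAAAAAAAAARABEAAAAAEiIkRERDRVREQzMyEAAAARAAAAJoYgAAABIiIREAAAESIyJFVDM0VEREMzIREBEREhEBScqZmFERIiIiEiIhESMzITZUMyNEREQzMzMiIiIiIjV0EBa92lMiIiIjaZZDVlRFd0QzNERERVQzREMyMiM0aZYQAVebuEM0MiSKp0NKy6u2REVVRERFVDNENDMzM1jO2nEBNGnMhDMyM1ioUhTP/IZEVmVEREREQyMzQzM0aqchNkREVnmVMzM0RYmEEUmoh1RVVERERERCETNERERVQxAXqXVERodDNEVVaIUhE0RFVERERDMzREMiREREQzMiIkjLdURFd2RFeJdXlzEiQzRUQzMzMiMyIzNEMzRDMiJGmYYzRERXmJztp1V4QyJEMzMzIiEREQABI0QzREM0VXqnMSRERFjf//yFRXl0MiMhMzEAAAAAAAATREREREaZmXMCZkREWN/sl1VEaqdSEiIyEAAAAAAAACNERURWeKqGIBZlRERXiaqphlVXqpQQABAAAAAAAAABI0RFRXmpdTEBZ1RERFV6zdy6l2V5lBAAAAAAAAAAABIz"/>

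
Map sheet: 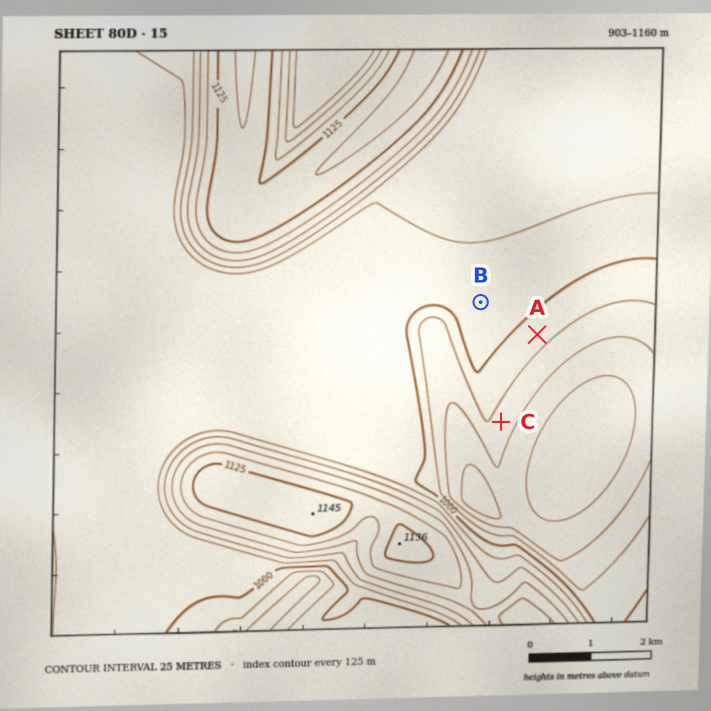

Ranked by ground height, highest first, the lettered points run B A C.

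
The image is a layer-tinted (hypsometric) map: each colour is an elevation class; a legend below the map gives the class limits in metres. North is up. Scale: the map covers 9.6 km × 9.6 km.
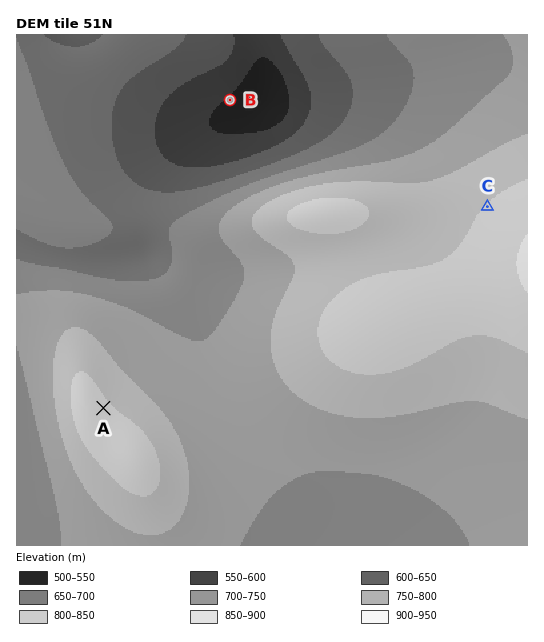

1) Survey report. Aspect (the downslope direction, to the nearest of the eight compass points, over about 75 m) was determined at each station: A NE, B SE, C NW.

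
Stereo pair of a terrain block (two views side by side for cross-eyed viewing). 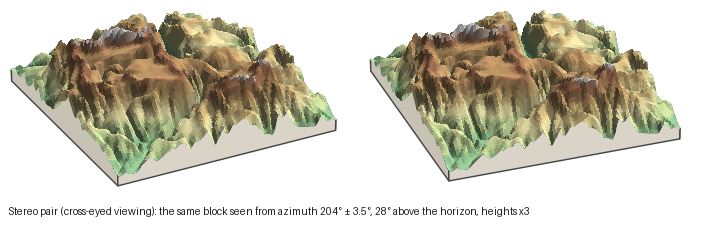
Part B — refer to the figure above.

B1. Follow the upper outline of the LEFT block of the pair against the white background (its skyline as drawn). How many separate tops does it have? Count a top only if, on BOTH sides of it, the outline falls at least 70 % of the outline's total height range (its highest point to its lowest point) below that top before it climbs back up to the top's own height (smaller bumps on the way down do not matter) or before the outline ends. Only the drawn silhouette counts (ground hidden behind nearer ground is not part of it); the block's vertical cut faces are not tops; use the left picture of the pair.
0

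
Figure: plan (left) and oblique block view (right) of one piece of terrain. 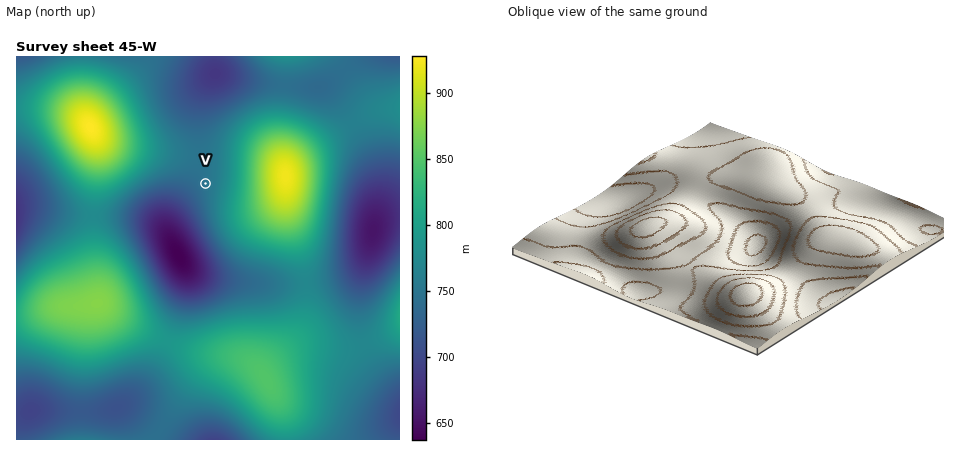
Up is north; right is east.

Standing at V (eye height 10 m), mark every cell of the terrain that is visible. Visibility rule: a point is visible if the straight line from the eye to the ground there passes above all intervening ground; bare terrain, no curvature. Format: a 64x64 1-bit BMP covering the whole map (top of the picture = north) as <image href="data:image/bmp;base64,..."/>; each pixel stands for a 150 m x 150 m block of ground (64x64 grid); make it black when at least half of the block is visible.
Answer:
<image width="64" height="64" href="data:image/bmp;base64,Qk0+AgAAAAAAAD4AAAAoAAAAQAAAAEAAAAABAAEAAAAAAAACAAATCwAAEwsAAAIAAAAAAAAA////AAAAAAAAAAAAAAAAAAAAAAAAAAAAAAAAAAAAAAAAAAAAAAAAAAAAAAAAAAAAAAAAAAAAAAAAAAAAAAAAAAAAAAAAAAAAAAAAAAAAAAAAAAAAAAAAAAAAAAAAAAAAAAAAAAAAAAAAAAAAAAAAAAAAAAAAAAAAAAAAAAfgAAAAAAAP//AAAAAAAD//4AAAAAAA///AAAAAAAP//4AAAAAAB///AAAAAAAf//4AAAAAAD///AAAAAAAf//4AAAAAAD//+AAAAAAAf//gAAAAAAB//4AAAAAAAP/+AAAAAAAB//wAAAAAAAP/+AAAAAAAA//wAAAAAAAD//AAAAAAAAP/4AAAAAAAA//gAAAAAAAD/+AAAAAAAAP/4AAAAAAAAf/AAAAAAAAB/8AcAAAAAAH/4D8AAAAAAP/gf8AAAAAA//D/4AAAAAD/+f/wAAAAAP////AAAAAA////8AAAAAB////4AAAAAH////gAAAAA////8AAAAAD////wAAAAAP///+AAAAAA////4AAAAAD//B+AAAAAAP/wAAAAAAAA/+AAAAAAAAB/4AAAAAAAAH/AAAAAAAAAf8AAAAAAAAA/gAAAAAAAAB+AAAAAAAAAD4AAAAAAAAAHwAAAAAAAAAPAAAAAAAAAAeAAAAAAAAAB8AAAAAAAAADwAAAAAAAAAHgAAAAAA=="/>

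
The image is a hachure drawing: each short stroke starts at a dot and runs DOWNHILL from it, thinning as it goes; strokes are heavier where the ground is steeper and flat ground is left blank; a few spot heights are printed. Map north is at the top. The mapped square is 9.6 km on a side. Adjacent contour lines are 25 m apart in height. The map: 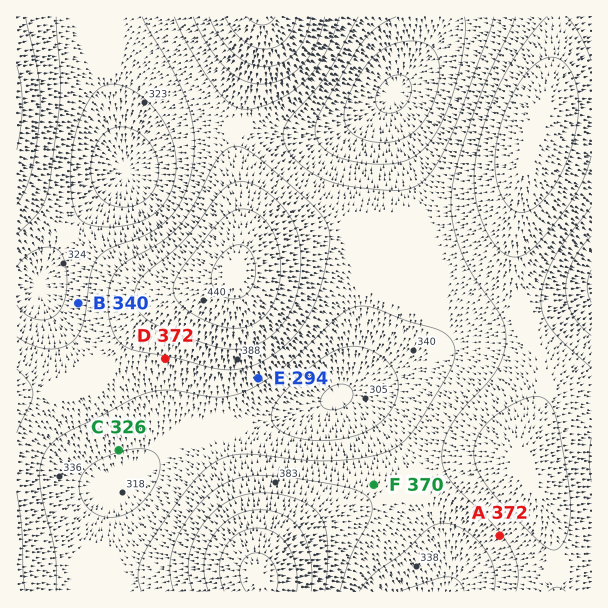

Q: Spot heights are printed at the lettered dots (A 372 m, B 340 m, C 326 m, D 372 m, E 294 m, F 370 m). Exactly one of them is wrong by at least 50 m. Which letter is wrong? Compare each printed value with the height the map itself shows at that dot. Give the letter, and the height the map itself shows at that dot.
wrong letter E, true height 357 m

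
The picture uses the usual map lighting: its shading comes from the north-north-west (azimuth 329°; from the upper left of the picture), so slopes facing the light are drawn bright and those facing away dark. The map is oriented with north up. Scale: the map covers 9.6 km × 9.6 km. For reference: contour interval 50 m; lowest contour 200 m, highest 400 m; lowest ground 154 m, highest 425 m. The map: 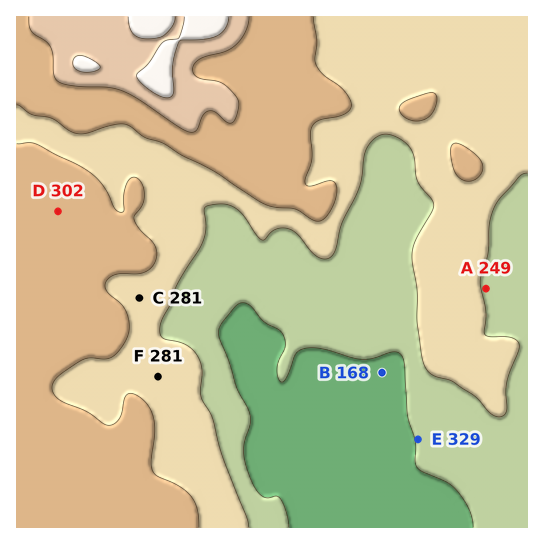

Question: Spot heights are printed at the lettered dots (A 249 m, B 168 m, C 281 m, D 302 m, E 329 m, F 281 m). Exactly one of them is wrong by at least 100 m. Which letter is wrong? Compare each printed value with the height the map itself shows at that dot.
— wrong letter E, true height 204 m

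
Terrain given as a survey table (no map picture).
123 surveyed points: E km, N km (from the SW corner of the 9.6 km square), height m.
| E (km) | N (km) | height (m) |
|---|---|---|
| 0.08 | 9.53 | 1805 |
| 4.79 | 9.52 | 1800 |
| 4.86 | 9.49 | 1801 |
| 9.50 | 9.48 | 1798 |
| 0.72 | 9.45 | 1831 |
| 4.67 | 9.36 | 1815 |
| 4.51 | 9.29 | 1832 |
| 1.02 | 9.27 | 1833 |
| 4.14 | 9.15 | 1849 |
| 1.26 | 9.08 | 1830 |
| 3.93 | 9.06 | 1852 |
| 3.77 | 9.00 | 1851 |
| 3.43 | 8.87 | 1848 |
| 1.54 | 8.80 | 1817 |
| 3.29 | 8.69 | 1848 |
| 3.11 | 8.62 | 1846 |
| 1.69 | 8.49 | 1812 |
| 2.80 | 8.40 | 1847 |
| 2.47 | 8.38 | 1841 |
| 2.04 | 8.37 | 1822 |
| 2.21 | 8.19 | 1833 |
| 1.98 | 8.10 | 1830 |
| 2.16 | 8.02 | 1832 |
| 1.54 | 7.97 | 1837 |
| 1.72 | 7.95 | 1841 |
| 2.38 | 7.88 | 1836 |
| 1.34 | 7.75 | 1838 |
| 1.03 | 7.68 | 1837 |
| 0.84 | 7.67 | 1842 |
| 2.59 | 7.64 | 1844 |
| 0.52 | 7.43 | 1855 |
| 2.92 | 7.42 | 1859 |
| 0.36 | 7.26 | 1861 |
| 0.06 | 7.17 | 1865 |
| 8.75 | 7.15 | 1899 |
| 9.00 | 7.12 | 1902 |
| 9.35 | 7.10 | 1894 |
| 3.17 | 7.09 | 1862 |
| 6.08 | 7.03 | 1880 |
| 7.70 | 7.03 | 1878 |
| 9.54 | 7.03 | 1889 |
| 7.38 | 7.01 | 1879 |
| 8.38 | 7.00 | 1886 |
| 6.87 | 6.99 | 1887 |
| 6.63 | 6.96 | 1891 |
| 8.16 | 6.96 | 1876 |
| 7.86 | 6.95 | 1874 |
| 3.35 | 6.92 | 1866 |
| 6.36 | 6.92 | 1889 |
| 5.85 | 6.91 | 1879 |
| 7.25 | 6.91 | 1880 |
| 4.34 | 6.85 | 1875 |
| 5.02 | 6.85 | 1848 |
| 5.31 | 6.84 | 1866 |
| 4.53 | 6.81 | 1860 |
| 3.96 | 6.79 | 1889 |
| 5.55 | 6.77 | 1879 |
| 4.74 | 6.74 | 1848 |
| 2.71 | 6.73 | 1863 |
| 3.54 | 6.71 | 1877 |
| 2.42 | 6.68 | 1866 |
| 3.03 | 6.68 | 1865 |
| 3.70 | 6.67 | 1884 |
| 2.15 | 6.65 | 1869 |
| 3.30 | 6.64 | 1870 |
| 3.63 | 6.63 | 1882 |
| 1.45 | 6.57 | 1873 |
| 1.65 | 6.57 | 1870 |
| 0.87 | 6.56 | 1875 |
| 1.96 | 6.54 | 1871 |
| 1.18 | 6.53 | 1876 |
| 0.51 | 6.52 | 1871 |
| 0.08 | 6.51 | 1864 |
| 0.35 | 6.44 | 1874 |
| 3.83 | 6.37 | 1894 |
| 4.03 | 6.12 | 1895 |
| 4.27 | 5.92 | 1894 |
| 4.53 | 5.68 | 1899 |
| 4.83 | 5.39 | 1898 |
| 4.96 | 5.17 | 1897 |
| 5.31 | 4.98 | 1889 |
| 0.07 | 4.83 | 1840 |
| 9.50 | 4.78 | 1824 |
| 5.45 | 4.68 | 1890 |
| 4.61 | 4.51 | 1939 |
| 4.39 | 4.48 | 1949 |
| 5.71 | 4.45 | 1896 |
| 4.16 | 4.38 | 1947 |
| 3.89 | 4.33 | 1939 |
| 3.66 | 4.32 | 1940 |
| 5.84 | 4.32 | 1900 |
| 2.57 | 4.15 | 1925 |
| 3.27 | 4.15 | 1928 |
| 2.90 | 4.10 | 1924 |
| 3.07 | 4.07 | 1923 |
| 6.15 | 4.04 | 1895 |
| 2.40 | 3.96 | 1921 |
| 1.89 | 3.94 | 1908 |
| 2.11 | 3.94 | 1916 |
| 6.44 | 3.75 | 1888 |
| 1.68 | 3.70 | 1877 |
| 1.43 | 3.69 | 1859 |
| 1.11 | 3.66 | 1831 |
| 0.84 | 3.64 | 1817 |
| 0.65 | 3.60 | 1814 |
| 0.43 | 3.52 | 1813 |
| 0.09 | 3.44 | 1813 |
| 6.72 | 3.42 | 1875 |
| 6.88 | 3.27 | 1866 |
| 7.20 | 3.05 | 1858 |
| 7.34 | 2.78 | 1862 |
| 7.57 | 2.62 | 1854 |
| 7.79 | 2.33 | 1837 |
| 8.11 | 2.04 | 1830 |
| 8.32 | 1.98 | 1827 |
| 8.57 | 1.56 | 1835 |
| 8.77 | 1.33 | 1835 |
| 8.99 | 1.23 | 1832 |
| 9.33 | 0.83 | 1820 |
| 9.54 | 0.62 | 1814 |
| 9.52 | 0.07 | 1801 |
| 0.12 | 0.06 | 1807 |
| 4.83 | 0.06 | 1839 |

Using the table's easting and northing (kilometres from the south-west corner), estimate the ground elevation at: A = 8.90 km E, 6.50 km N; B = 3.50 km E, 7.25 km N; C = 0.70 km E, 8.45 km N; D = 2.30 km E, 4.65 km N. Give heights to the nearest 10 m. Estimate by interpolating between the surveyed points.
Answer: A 1880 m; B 1870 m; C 1840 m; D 1920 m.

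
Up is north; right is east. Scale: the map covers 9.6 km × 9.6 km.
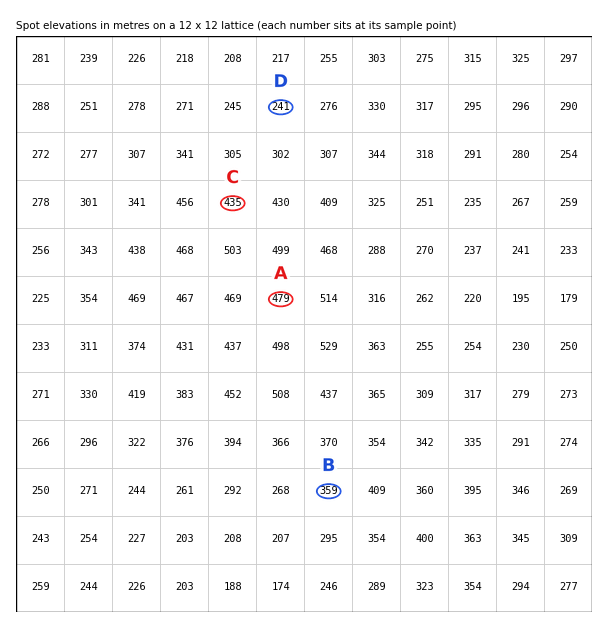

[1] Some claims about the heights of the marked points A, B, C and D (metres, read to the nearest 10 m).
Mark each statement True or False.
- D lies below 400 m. True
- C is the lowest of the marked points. False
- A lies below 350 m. False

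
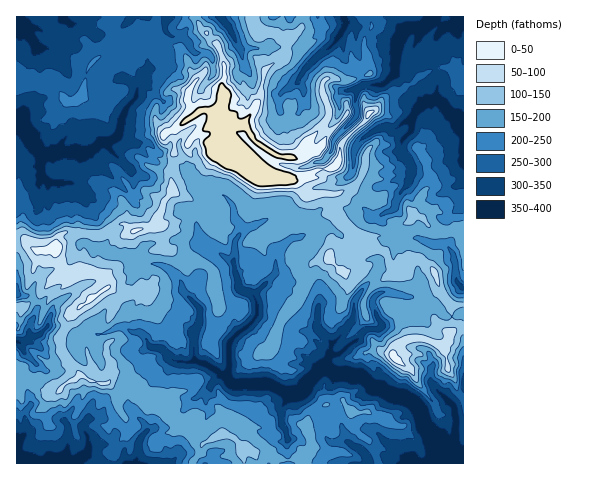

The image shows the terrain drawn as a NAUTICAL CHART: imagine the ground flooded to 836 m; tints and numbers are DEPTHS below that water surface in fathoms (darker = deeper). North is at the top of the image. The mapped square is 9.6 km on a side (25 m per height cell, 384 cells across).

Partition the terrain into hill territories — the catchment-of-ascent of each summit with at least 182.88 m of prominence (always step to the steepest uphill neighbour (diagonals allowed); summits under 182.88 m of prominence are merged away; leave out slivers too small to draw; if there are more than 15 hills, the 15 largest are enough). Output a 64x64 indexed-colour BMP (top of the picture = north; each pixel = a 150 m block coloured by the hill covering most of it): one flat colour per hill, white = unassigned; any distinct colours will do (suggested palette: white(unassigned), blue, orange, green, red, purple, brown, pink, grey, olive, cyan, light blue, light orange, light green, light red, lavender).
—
<image width="64" height="64" href="data:image/bmp;base64,Qk12CAAAAAAAAHYAAAAoAAAAQAAAAEAAAAABAAQAAAAAAAAIAAATCwAAEwsAABAAAAAAAAAA////ALR3HwAOf/8ALKAsACgn1gC9Z5QAS1aMAMJ34wB/f38AIr28AM++FwDox64AeLv/AIrfmACWmP8A1bDFABERERERERERERERERERERERERERERERERERERERERETERERERERERERERERERERERERERERERERERERERERETMREREREREREiERERERERERERERERERERERERERERETMxEREREREREiIhERERERERERERERERERERERERERETMzERERERERESIiERERERERERERERERERERERERERETMzMSIRESIhESIiIRERERERERERERERERERERERERETMzMxIiIiIiISIiIhERERERERERERERERERERERERERMzMzEiIiIiIiIiIhEREREREREREREREREREREREREREzMzMRIiIiIiIiIhEREREREREREREREREREREREREREzMzMxEiIiIiIiIiERERERERERERERERERERERERERMzMzMzESIiIiIiIiIRERERERERERERERERERERERETMzMzMzMRIiIiIiIiIiERERERERERERERERERERERETMzMzMzMxEiIiIiIiIiIhERERERERERERERERERERERMzMzMzMzERIiIiIiIiIiIREREREREREREREREREREREzMzMzMzMREiIiIiIiIiIiIREREREREREREREREREREzMzMzMzMxEiIiIiIiIiIiIiIiEREREREREREREREREzMzMzMzMzEiIiIiIhEREREiIiIRERERERERERERERETMzMzMzMzMSIiIiIiERERESIiIhERERERERERERERETMzMzMzMzMxEiIiIiIhERESIiIiERERERERERERERERMzMzMzMzMzESIiIiIiIiIiIiIiIhEREREREREREREREREzMzMzMzMRIiIiIiIiIiIiIiIiEREREREREREREREREREzMzMzMxESIiIiIiIiIiIiIiIRERERERERERERERERERMzMzERERIiIiIiIiIiIiIiIhEREREREREREREREREREzMxERERIiIiIiIiIiIiIiIhERERERERERERERERERERMRERESIiIiIiIiIiIiIiIhERERERERERERERERERERERERERIiIiIiIiIiIiIiIiEREREREREREREREREREREREREREiIiIiIiIiIiIiIiERERERERERERERERERERERERERESIiIiIiIiIiIiIiERERERERERERERERERERERERERERIiIiIiIiIiIiIhEREREREREREREREREREREREREREREiIiIiIiIiIhERERERERERERERERERERERERERERERESIiIiIiIiERERERERERERERERERERERERERERERERERIiIiIiIREREREREREREREREREREREREREREREREREREiIiIiIRERERERERERERERERERERERERERERERERERESIiIiIiERERERERERERERERERERERERERERERERERERIiIiIiIREREREREREREREREREREREREREREREREREREiIiIiIhERERERERERERERERERERERERERERERERERESIiIiIiEREREREREREREREREREREREREREREREREREREiIiIiIREREREREREREREREREREREREREREREREREREREiIiIRERERERERERERERERERERERERERERERERERERESIiIhERERERERERERERERERERERERERERERERERERERIRERERERERERERERERERERERERERERERERERERERERERERERERERERERERERERERERERERERERERERERERERERERERERERERERERERERERERERERERERERERERERERERERERERERERERERERERERERERERERERERERERERERERERERERERERERERERERERERERERERERERERERERERERERERERERERERERERERERERERERERERERERERERERERERERERERERERERERERERERERERERERERERERERERERERERERERERERERERERERERERERERERERERERERERERERERERERERERERERERERERERERERERERERERERERERERERERERERERERERERERERERERERERERERERERERERERERERERERERERERERERERERERERERERERERERERERERERERERERERERERERERERERERERERERERERERERERERERERERERERERERERERERERERERERERERERERERERERERERERERERERERERERERERERERERERERERERERERERERERERERERERERERERERERERERERERERERERERERERERERERERERERERERERERERERERERERERERERERERERERERERERERERERERERERERERERERERERERERERERERERERERERERERERERERERERERERERERERERERERERERERERERERERERERERERERERERERERERERERERERERERERERERERERERERERERERERERERERERERERERERERERERERERERERERERERERERERERERERERERERERERERERERERERERERERERERERERERERERERERERERERERERERERERERERERERERERERERERERERERERERERERERERERERERERERERERERERERERERERERERERERERERERERERERERERERER"/>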